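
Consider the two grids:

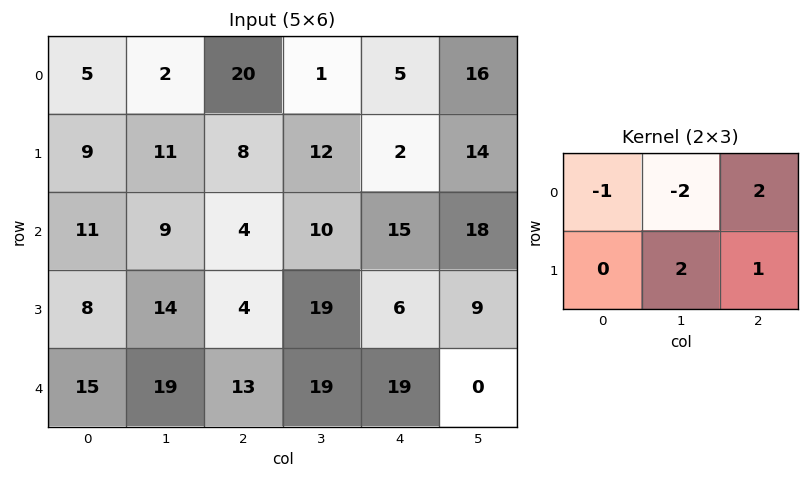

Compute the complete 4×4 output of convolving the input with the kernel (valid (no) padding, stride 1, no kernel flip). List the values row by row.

Output[0,0]: The receptive field on the input at this output position is [5 2 20 / 9 11 8]. Elementwise product with the kernel and sum: 5·-1 + 2·-2 + 20·2 + 11·2 + 8·1.

61 -12 14 39
7 15 7 60
11 30 50 17
23 61 27 25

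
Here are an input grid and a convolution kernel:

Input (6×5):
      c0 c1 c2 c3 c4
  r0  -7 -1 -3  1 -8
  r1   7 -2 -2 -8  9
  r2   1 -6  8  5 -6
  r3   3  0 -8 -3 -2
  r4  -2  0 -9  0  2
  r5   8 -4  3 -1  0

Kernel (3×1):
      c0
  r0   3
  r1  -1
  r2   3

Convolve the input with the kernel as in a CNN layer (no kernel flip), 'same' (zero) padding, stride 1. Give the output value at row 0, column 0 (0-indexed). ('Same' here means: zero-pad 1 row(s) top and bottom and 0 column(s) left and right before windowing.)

The receptive field on the zero-padded input at this output position is [0 / -7 / 7]. Elementwise product with the kernel and sum: 0·3 + -7·-1 + 7·3.

28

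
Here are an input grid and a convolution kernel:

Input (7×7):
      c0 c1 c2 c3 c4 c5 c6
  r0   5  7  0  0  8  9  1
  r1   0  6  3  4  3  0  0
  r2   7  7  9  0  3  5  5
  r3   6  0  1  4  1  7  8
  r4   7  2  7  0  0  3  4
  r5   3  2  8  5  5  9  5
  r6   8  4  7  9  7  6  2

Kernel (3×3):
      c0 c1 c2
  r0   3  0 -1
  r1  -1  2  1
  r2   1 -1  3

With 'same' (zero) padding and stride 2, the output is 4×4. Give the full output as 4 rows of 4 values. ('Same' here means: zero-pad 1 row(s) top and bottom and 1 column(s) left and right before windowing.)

35 8 26 -7
9 36 47 4
19 17 35 30
18 20 17 25

Output[0,0]: The receptive field on the zero-padded input at this output position is [0 0 0 / 0 5 7 / 0 0 6]. Elementwise product with the kernel and sum: 0·3 + 0·-1 + 0·-1 + 5·2 + 7·1 + 0·1 + 0·-1 + 6·3.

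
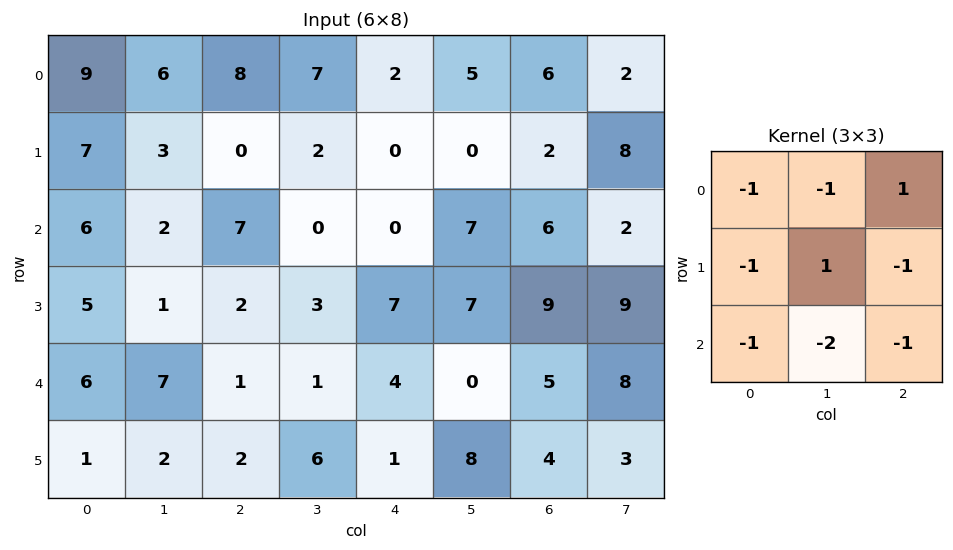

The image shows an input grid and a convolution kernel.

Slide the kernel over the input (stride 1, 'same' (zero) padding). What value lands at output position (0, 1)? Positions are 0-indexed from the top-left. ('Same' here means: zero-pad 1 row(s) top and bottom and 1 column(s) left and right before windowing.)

The receptive field on the zero-padded input at this output position is [0 0 0 / 9 6 8 / 7 3 0]. Elementwise product with the kernel and sum: 0·-1 + 0·-1 + 0·1 + 9·-1 + 6·1 + 8·-1 + 7·-1 + 3·-2 + 0·-1.

-24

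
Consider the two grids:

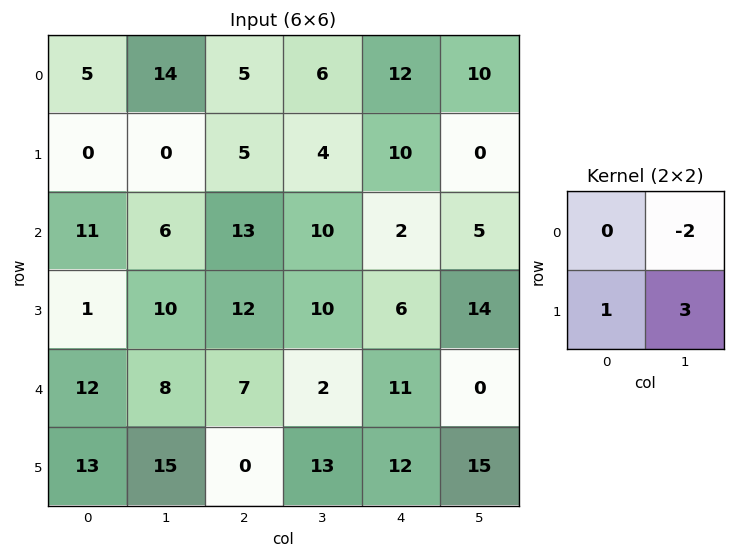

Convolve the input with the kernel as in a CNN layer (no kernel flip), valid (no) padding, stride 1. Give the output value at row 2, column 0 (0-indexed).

The receptive field on the input at this output position is [11 6 / 1 10]. Elementwise product with the kernel and sum: 6·-2 + 1·1 + 10·3.

19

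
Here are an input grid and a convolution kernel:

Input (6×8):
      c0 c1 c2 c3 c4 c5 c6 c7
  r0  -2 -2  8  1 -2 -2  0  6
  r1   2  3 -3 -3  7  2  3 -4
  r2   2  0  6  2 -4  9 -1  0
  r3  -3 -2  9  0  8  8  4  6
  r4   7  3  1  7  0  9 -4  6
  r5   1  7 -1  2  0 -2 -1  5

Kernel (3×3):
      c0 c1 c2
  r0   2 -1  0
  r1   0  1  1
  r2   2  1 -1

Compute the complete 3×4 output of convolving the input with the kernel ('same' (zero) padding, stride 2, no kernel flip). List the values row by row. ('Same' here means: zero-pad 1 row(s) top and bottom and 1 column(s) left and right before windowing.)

-5 15 -5 17
-1 22 -8 14
7 6 7 4

Output[0,0]: The receptive field on the zero-padded input at this output position is [0 0 0 / 0 -2 -2 / 0 2 3]. Elementwise product with the kernel and sum: 0·2 + 0·-1 + -2·1 + -2·1 + 0·2 + 2·1 + 3·-1.
Output[0,1]: The receptive field on the zero-padded input at this output position is [0 0 0 / -2 8 1 / 3 -3 -3]. Elementwise product with the kernel and sum: 0·2 + 0·-1 + 8·1 + 1·1 + 3·2 + -3·1 + -3·-1.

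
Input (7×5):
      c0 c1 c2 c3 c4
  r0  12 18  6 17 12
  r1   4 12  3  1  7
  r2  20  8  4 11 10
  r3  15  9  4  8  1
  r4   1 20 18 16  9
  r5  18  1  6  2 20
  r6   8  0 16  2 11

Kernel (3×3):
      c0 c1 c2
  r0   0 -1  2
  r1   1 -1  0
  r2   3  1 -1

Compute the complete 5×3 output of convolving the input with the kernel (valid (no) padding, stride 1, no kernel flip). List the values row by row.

50 54 22
56 26 25
11 85 66
29 21 -4
41 23 45

Output[0,0]: The receptive field on the input at this output position is [12 18 6 / 4 12 3 / 20 8 4]. Elementwise product with the kernel and sum: 18·-1 + 6·2 + 4·1 + 12·-1 + 20·3 + 8·1 + 4·-1.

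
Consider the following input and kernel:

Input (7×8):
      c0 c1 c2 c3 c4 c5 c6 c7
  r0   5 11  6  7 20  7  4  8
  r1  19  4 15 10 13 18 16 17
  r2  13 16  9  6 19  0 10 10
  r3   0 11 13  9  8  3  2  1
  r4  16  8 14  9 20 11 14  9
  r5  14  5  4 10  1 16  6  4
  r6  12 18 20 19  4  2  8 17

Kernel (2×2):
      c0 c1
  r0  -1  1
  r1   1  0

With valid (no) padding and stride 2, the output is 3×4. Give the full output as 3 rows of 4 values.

Output[0,0]: The receptive field on the input at this output position is [5 11 / 19 4]. Elementwise product with the kernel and sum: 5·-1 + 11·1 + 19·1.
Output[0,1]: The receptive field on the input at this output position is [6 7 / 15 10]. Elementwise product with the kernel and sum: 6·-1 + 7·1 + 15·1.

25 16 0 20
3 10 -11 2
6 -1 -8 1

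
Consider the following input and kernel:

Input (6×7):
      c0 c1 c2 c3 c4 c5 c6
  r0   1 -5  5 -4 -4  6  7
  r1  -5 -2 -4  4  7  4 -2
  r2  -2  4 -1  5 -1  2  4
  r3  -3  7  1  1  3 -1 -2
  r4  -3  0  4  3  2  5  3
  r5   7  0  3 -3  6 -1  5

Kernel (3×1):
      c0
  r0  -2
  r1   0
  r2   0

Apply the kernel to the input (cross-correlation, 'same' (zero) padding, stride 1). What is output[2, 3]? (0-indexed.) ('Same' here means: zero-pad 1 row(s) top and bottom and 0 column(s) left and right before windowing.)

-8

The receptive field on the zero-padded input at this output position is [4 / 5 / 1]. Elementwise product with the kernel and sum: 4·-2.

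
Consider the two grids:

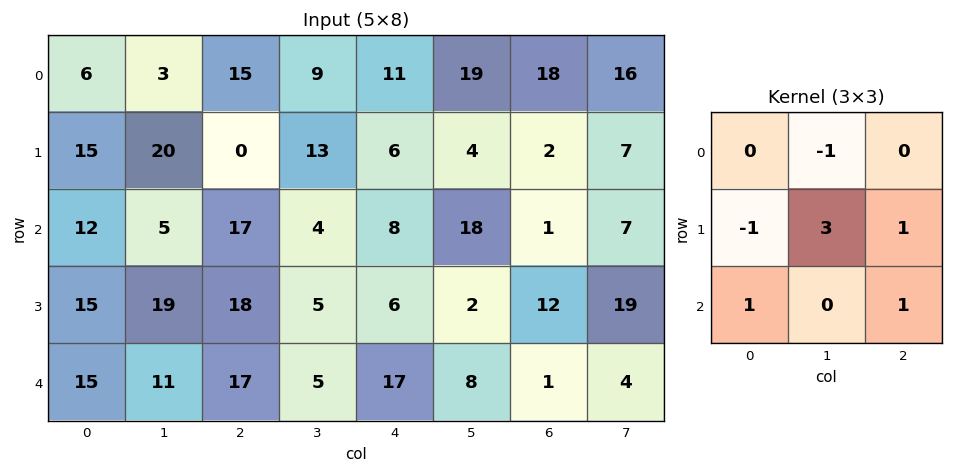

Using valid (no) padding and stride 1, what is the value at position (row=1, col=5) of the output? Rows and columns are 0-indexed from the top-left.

11

The receptive field on the input at this output position is [4 2 7 / 18 1 7 / 2 12 19]. Elementwise product with the kernel and sum: 2·-1 + 18·-1 + 1·3 + 7·1 + 2·1 + 19·1.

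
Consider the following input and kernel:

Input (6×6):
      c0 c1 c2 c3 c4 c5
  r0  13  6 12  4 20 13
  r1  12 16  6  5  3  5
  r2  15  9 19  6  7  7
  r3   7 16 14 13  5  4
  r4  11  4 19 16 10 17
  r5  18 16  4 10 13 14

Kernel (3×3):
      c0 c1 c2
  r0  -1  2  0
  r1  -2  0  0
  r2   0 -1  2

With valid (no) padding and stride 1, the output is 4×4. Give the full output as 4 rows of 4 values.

Output[0,0]: The receptive field on the input at this output position is [13 6 12 / 12 16 6 / 15 9 19]. Elementwise product with the kernel and sum: 13·-1 + 6·2 + 12·-2 + 9·-1 + 19·2.
Output[0,1]: The receptive field on the input at this output position is [6 12 4 / 16 6 5 / 9 19 6]. Elementwise product with the kernel and sum: 6·-1 + 12·2 + 16·-2 + 19·-1 + 6·2.

4 -21 -8 33
2 -10 -37 -8
23 10 -31 6
-5 20 -10 -20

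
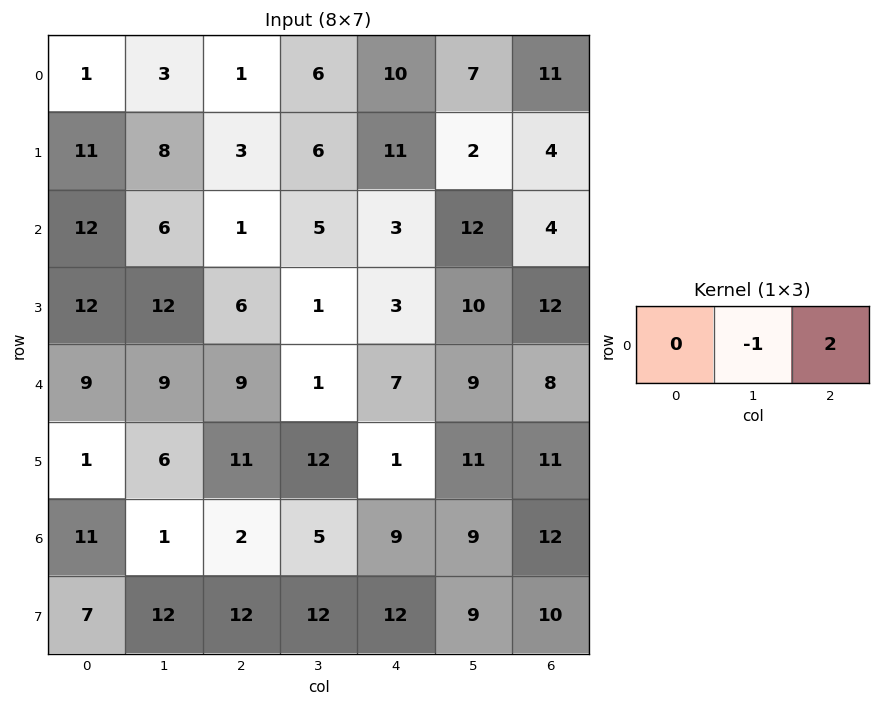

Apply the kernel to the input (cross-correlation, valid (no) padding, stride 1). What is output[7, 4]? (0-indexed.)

The receptive field on the input at this output position is [12 9 10]. Elementwise product with the kernel and sum: 9·-1 + 10·2.

11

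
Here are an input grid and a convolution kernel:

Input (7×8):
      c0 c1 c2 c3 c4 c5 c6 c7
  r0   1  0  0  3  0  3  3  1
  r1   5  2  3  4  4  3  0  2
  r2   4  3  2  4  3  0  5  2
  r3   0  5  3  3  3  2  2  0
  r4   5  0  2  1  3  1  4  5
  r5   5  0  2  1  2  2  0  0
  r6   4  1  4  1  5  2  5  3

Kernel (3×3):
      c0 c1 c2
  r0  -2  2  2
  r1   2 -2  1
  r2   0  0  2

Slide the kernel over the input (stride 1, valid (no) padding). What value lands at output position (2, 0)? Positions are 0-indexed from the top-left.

-1

The receptive field on the input at this output position is [4 3 2 / 0 5 3 / 5 0 2]. Elementwise product with the kernel and sum: 4·-2 + 3·2 + 2·2 + 0·2 + 5·-2 + 3·1 + 2·2.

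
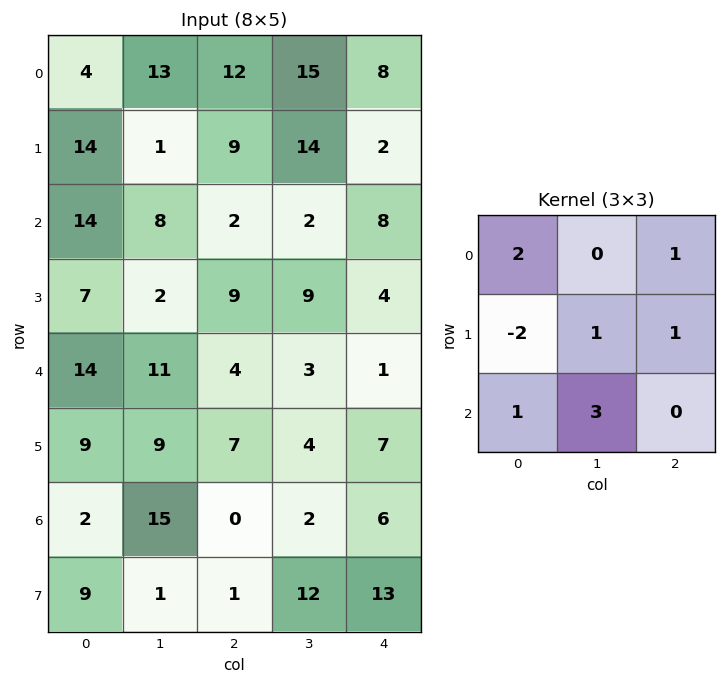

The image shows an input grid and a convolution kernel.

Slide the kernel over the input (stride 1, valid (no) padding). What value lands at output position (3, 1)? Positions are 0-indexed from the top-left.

28

The receptive field on the input at this output position is [2 9 9 / 11 4 3 / 9 7 4]. Elementwise product with the kernel and sum: 2·2 + 9·1 + 11·-2 + 4·1 + 3·1 + 9·1 + 7·3.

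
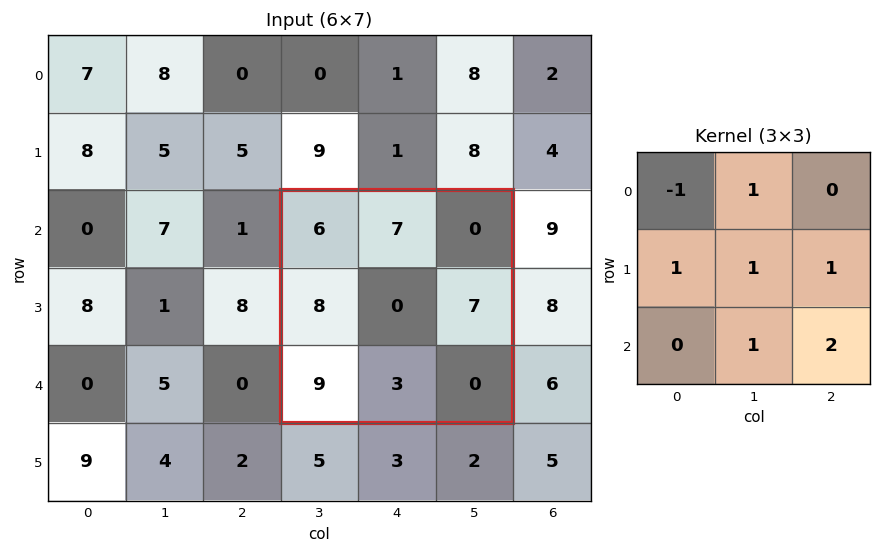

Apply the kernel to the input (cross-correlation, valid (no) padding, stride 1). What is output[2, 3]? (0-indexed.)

19

The receptive field on the input at this output position is [6 7 0 / 8 0 7 / 9 3 0]. Elementwise product with the kernel and sum: 6·-1 + 7·1 + 8·1 + 0·1 + 7·1 + 3·1 + 0·2.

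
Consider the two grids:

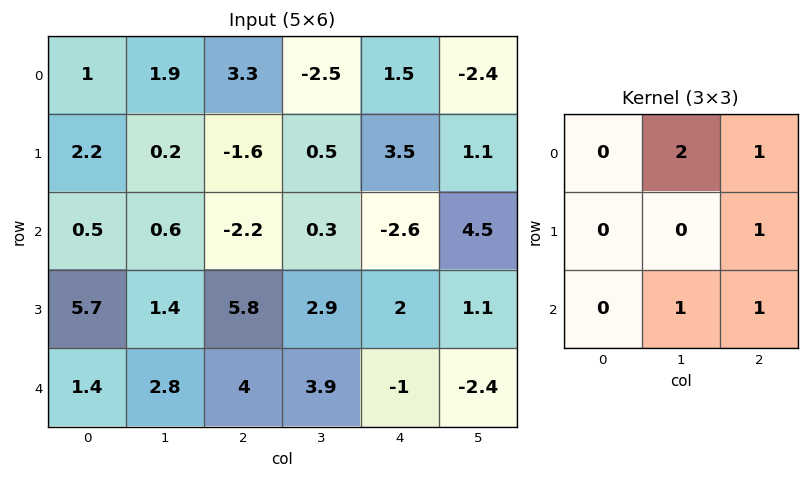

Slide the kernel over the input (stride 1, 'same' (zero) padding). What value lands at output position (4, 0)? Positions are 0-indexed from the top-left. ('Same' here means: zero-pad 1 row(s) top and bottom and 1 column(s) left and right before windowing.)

15.6

The receptive field on the zero-padded input at this output position is [0 5.7 1.4 / 0 1.4 2.8 / 0 0 0]. Elementwise product with the kernel and sum: 5.7·2 + 1.4·1 + 2.8·1 + 0·1 + 0·1.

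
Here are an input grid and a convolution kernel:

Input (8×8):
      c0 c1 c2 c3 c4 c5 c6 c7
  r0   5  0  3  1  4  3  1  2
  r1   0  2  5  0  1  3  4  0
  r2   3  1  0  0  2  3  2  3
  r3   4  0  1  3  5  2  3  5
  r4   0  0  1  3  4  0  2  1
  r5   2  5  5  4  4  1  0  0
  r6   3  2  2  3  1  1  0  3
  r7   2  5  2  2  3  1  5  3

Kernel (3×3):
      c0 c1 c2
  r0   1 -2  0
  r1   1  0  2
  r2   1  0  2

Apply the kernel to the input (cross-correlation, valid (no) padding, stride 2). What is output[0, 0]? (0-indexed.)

The receptive field on the input at this output position is [5 0 3 / 0 2 5 / 3 1 0]. Elementwise product with the kernel and sum: 5·1 + 0·-2 + 0·1 + 5·2 + 3·1 + 0·2.

18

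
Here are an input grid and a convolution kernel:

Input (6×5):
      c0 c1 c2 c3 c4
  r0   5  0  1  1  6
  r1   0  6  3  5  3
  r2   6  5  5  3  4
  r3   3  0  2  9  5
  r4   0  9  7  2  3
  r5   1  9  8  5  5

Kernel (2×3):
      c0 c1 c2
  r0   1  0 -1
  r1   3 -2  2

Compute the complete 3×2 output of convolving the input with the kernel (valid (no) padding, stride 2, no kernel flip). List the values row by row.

-2 0
14 -1
-6 28

Output[0,0]: The receptive field on the input at this output position is [5 0 1 / 0 6 3]. Elementwise product with the kernel and sum: 5·1 + 1·-1 + 0·3 + 6·-2 + 3·2.
Output[0,1]: The receptive field on the input at this output position is [1 1 6 / 3 5 3]. Elementwise product with the kernel and sum: 1·1 + 6·-1 + 3·3 + 5·-2 + 3·2.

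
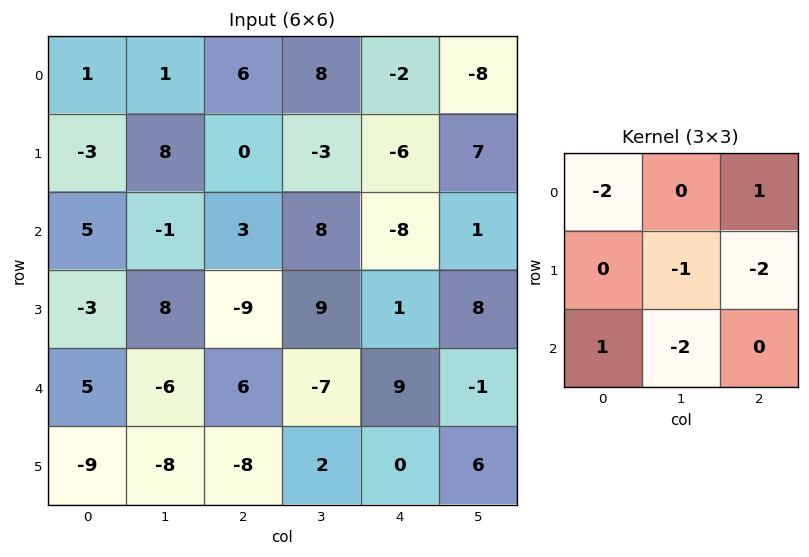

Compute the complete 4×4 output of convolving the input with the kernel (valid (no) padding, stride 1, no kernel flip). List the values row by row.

3 5 -12 -8
-18 -12 -25 26
20 -17 -5 -57
-2 9 -4 -15

Output[0,0]: The receptive field on the input at this output position is [1 1 6 / -3 8 0 / 5 -1 3]. Elementwise product with the kernel and sum: 1·-2 + 6·1 + 8·-1 + 0·-2 + 5·1 + -1·-2.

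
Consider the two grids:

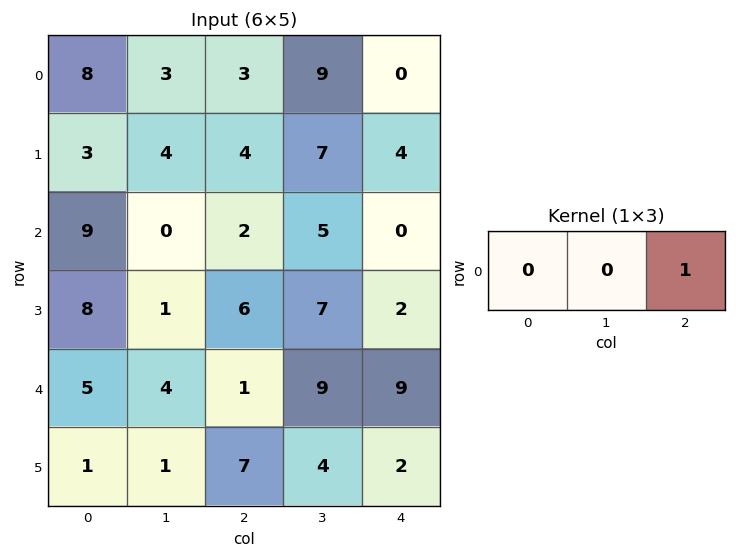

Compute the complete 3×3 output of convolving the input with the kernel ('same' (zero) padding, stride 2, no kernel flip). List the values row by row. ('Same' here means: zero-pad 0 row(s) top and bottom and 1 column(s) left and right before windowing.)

3 9 0
0 5 0
4 9 0

Output[0,0]: The receptive field on the zero-padded input at this output position is [0 8 3]. Elementwise product with the kernel and sum: 3·1.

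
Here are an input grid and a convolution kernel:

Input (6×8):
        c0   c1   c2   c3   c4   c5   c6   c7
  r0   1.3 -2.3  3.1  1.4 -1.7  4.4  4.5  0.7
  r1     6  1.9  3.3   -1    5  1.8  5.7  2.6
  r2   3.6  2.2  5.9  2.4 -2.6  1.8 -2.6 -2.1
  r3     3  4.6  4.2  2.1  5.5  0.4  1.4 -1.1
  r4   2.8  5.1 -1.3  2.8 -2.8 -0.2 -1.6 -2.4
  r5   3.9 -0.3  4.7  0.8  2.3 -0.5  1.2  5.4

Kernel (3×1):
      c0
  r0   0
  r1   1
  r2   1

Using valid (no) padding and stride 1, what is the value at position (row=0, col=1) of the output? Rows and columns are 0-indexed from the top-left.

The receptive field on the input at this output position is [-2.3 / 1.9 / 2.2]. Elementwise product with the kernel and sum: 1.9·1 + 2.2·1.

4.1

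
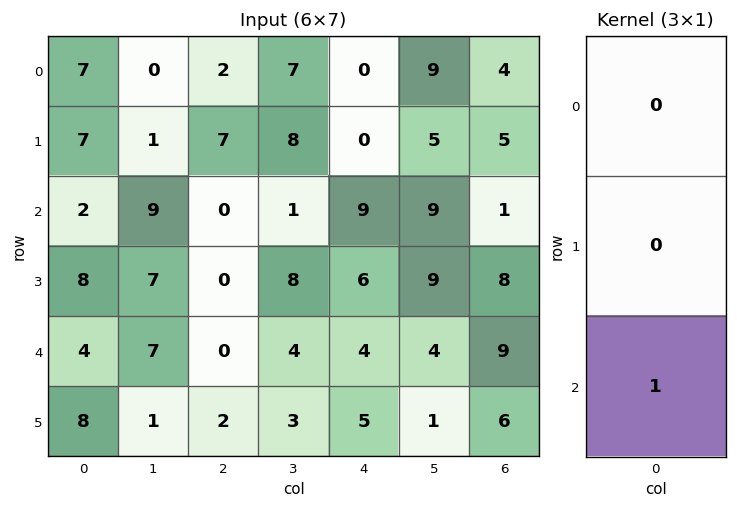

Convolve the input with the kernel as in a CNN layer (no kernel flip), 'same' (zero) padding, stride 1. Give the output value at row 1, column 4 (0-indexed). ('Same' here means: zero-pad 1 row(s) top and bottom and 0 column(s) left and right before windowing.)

9

The receptive field on the zero-padded input at this output position is [0 / 0 / 9]. Elementwise product with the kernel and sum: 9·1.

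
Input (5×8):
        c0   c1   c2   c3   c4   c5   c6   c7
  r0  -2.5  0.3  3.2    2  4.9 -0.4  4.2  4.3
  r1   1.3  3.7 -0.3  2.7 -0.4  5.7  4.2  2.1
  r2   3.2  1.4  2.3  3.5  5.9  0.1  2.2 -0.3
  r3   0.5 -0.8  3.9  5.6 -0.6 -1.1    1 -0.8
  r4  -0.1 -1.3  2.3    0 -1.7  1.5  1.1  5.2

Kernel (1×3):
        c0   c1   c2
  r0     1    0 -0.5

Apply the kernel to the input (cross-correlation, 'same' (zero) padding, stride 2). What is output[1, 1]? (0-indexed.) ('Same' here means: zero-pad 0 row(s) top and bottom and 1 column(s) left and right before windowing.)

-0.35

The receptive field on the zero-padded input at this output position is [1.4 2.3 3.5]. Elementwise product with the kernel and sum: 1.4·1 + 3.5·-0.5.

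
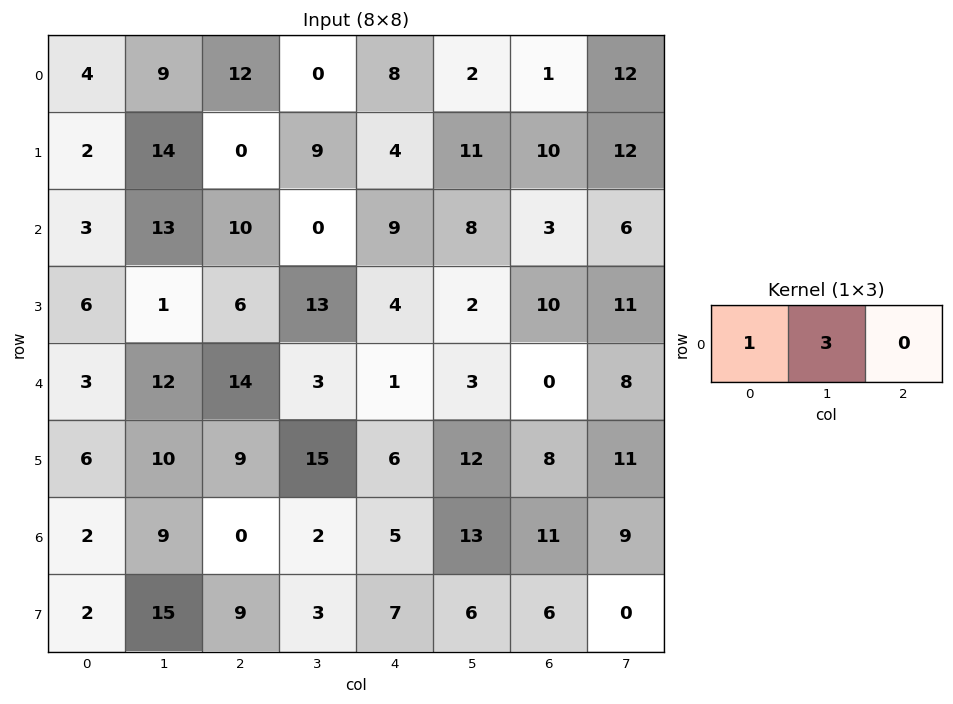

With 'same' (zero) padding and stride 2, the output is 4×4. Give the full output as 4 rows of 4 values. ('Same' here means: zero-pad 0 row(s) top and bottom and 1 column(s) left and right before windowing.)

Output[0,0]: The receptive field on the zero-padded input at this output position is [0 4 9]. Elementwise product with the kernel and sum: 0·1 + 4·3.
Output[0,1]: The receptive field on the zero-padded input at this output position is [9 12 0]. Elementwise product with the kernel and sum: 9·1 + 12·3.

12 45 24 5
9 43 27 17
9 54 6 3
6 9 17 46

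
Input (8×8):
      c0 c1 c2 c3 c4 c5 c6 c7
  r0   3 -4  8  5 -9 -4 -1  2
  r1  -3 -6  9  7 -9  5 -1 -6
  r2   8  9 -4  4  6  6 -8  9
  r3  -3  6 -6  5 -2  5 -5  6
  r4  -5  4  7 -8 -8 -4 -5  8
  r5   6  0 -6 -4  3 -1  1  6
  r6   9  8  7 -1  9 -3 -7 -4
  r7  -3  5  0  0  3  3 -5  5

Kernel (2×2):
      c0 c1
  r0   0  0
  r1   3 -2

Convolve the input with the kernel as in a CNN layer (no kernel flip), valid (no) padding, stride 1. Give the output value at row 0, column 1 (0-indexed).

-36

The receptive field on the input at this output position is [-4 8 / -6 9]. Elementwise product with the kernel and sum: -6·3 + 9·-2.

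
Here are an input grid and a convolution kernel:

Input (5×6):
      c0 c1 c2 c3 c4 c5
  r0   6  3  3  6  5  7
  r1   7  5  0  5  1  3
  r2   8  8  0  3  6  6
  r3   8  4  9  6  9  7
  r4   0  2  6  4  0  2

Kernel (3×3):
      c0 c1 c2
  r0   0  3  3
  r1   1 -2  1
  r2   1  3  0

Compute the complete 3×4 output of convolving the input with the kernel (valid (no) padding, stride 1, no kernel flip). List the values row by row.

Output[0,0]: The receptive field on the input at this output position is [6 3 3 / 7 5 0 / 8 8 0]. Elementwise product with the kernel and sum: 3·3 + 3·3 + 7·1 + 5·-2 + 0·1 + 8·1 + 8·3.
Output[0,1]: The receptive field on the input at this output position is [3 3 6 / 5 0 5 / 8 0 3]. Elementwise product with the kernel and sum: 3·3 + 6·3 + 5·1 + 0·-2 + 5·1 + 8·1 + 0·3.

47 45 33 63
27 57 45 42
39 21 51 35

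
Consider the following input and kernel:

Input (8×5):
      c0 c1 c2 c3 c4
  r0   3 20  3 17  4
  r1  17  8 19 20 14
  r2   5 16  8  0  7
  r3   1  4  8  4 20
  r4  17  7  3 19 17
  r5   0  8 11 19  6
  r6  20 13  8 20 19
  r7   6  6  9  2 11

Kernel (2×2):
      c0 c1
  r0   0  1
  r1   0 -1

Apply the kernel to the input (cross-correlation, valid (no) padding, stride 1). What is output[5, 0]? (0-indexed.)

The receptive field on the input at this output position is [0 8 / 20 13]. Elementwise product with the kernel and sum: 8·1 + 13·-1.

-5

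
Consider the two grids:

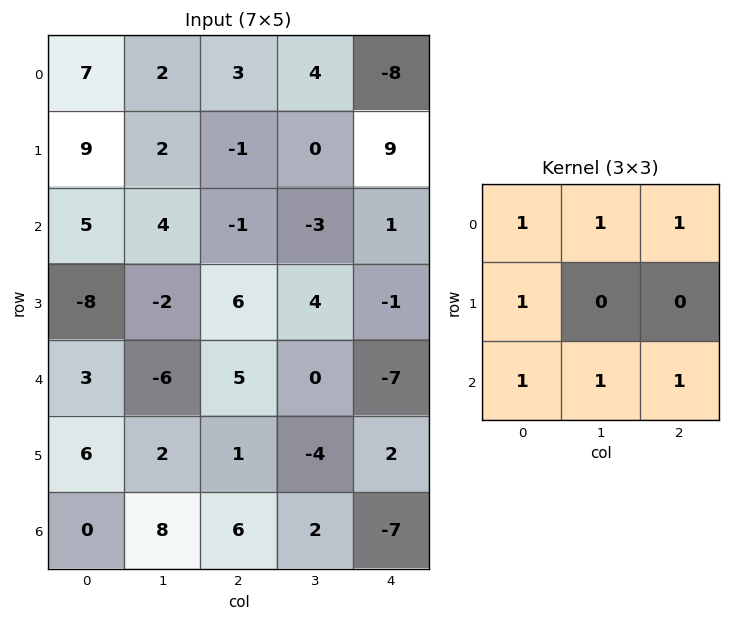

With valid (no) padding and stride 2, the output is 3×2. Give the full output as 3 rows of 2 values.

29 -5
2 1
22 0

Output[0,0]: The receptive field on the input at this output position is [7 2 3 / 9 2 -1 / 5 4 -1]. Elementwise product with the kernel and sum: 7·1 + 2·1 + 3·1 + 9·1 + 5·1 + 4·1 + -1·1.
Output[0,1]: The receptive field on the input at this output position is [3 4 -8 / -1 0 9 / -1 -3 1]. Elementwise product with the kernel and sum: 3·1 + 4·1 + -8·1 + -1·1 + -1·1 + -3·1 + 1·1.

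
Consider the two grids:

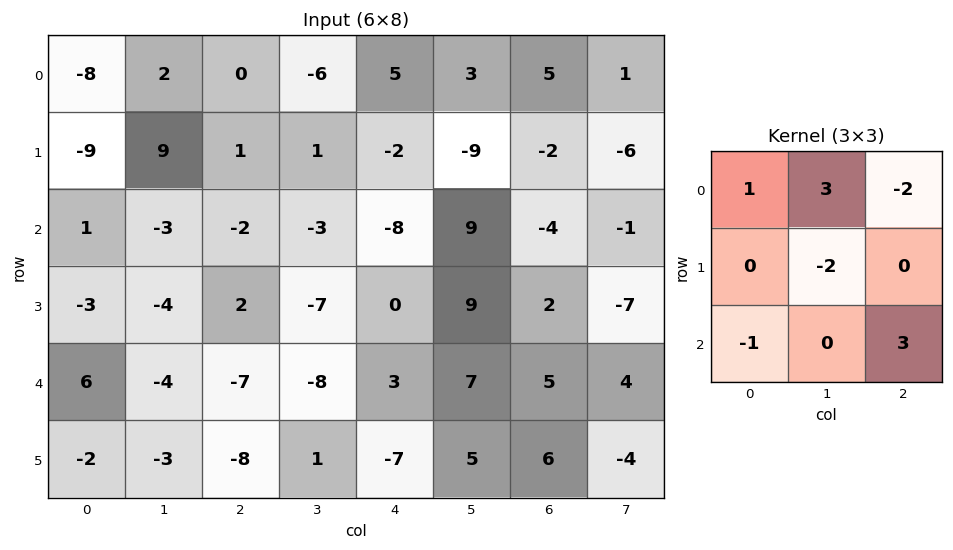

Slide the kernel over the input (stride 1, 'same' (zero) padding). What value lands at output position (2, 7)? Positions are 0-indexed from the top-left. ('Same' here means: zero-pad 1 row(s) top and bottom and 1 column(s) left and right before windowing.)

The receptive field on the zero-padded input at this output position is [-2 -6 0 / -4 -1 0 / 2 -7 0]. Elementwise product with the kernel and sum: -2·1 + -6·3 + 0·-2 + -1·-2 + 2·-1 + 0·3.

-20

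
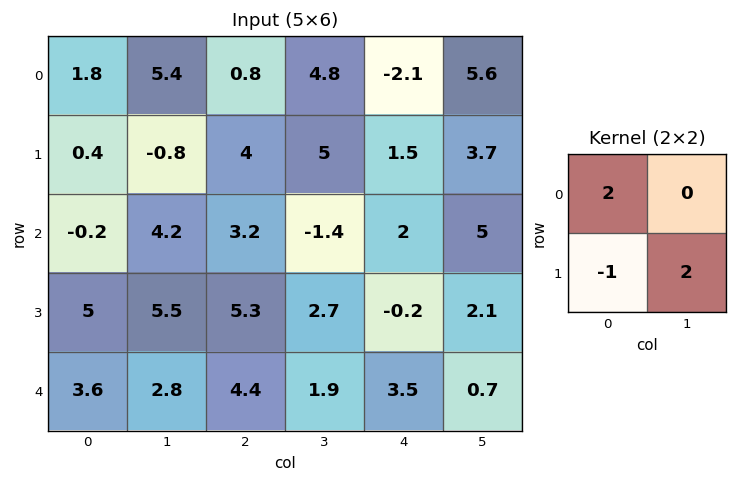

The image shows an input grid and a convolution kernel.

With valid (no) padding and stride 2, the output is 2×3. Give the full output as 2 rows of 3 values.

1.6 7.6 1.7
5.6 6.5 8.4

Output[0,0]: The receptive field on the input at this output position is [1.8 5.4 / 0.4 -0.8]. Elementwise product with the kernel and sum: 1.8·2 + 0.4·-1 + -0.8·2.
Output[0,1]: The receptive field on the input at this output position is [0.8 4.8 / 4 5]. Elementwise product with the kernel and sum: 0.8·2 + 4·-1 + 5·2.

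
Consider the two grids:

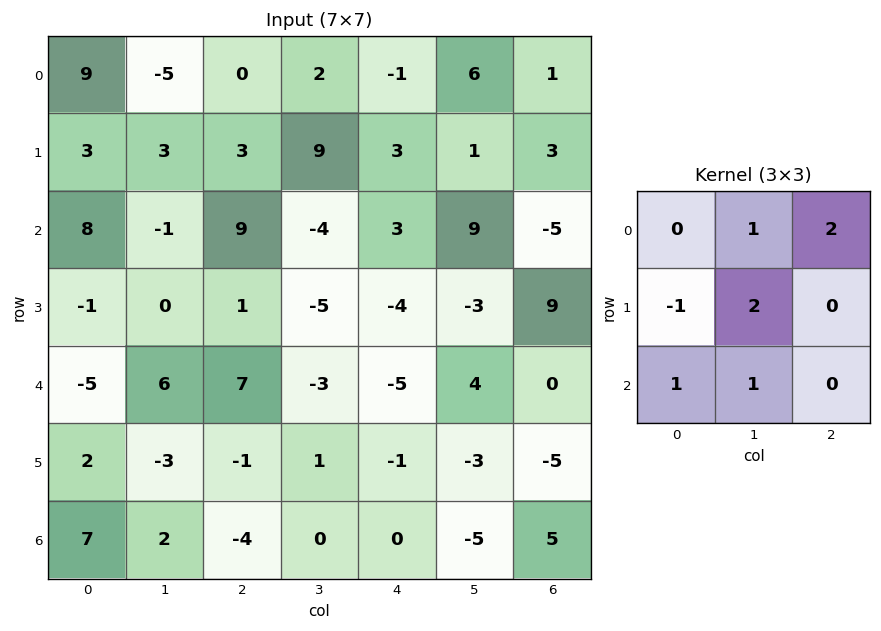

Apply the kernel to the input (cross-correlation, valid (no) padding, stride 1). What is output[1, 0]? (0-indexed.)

The receptive field on the input at this output position is [3 3 3 / 8 -1 9 / -1 0 1]. Elementwise product with the kernel and sum: 3·1 + 3·2 + 8·-1 + -1·2 + -1·1 + 0·1.

-2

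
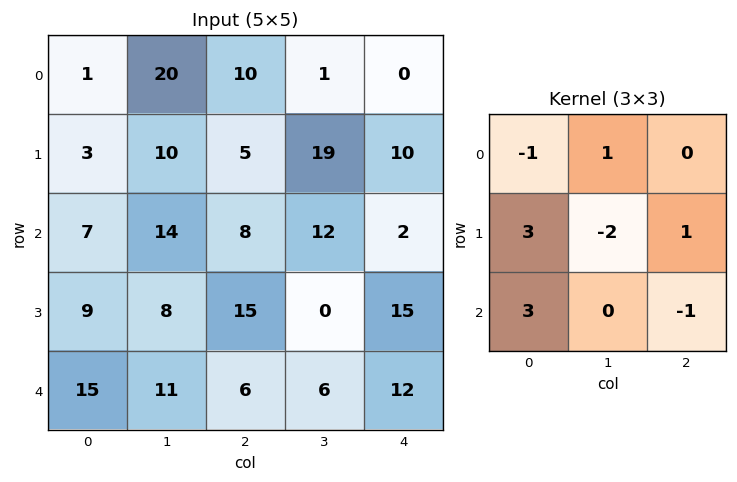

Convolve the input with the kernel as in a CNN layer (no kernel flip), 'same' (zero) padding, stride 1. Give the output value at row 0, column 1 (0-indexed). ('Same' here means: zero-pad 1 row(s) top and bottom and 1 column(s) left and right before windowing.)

-23

The receptive field on the zero-padded input at this output position is [0 0 0 / 1 20 10 / 3 10 5]. Elementwise product with the kernel and sum: 0·-1 + 0·1 + 1·3 + 20·-2 + 10·1 + 3·3 + 5·-1.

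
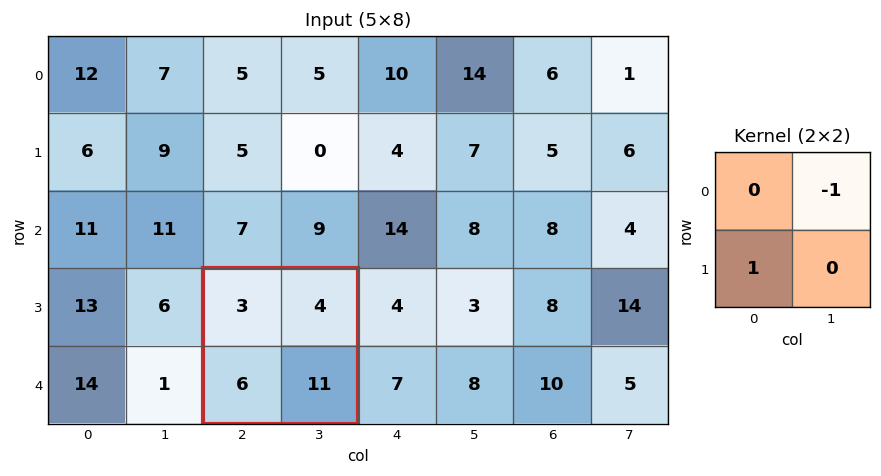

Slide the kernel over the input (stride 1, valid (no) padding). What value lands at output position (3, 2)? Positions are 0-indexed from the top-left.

2

The receptive field on the input at this output position is [3 4 / 6 11]. Elementwise product with the kernel and sum: 4·-1 + 6·1.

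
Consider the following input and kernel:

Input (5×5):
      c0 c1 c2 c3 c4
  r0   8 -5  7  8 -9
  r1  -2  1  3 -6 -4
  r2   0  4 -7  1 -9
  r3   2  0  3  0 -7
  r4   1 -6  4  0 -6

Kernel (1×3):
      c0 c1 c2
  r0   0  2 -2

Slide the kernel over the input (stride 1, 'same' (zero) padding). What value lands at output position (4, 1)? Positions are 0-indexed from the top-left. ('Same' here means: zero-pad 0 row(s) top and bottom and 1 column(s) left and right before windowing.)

-20

The receptive field on the zero-padded input at this output position is [1 -6 4]. Elementwise product with the kernel and sum: -6·2 + 4·-2.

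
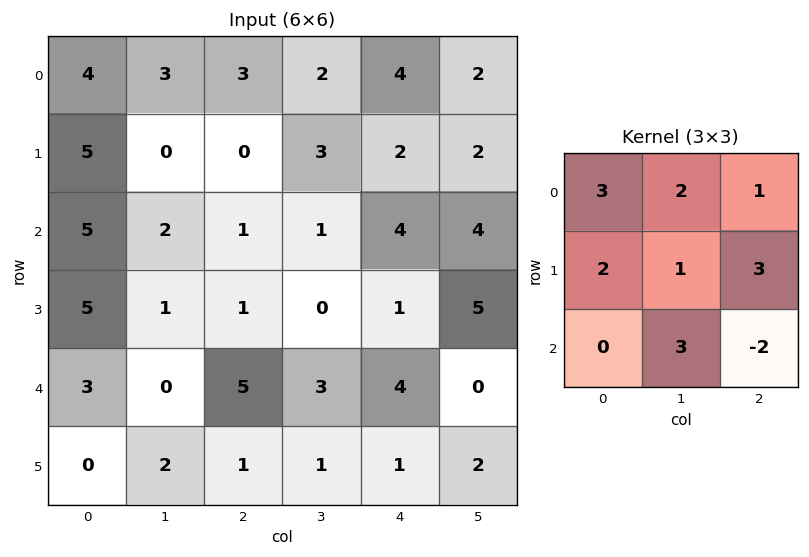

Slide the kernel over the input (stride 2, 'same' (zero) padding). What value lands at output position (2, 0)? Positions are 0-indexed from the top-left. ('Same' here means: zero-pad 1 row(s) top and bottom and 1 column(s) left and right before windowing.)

10

The receptive field on the zero-padded input at this output position is [0 5 1 / 0 3 0 / 0 0 2]. Elementwise product with the kernel and sum: 0·3 + 5·2 + 1·1 + 0·2 + 3·1 + 0·3 + 0·3 + 2·-2.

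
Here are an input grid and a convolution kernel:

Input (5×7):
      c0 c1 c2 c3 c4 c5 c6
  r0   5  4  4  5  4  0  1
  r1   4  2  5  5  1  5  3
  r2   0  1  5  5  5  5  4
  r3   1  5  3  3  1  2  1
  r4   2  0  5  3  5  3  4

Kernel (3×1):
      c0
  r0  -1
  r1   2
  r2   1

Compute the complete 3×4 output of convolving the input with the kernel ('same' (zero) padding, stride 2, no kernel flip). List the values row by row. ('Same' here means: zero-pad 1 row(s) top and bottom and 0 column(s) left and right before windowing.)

Output[0,0]: The receptive field on the zero-padded input at this output position is [0 / 5 / 4]. Elementwise product with the kernel and sum: 0·-1 + 5·2 + 4·1.
Output[0,1]: The receptive field on the zero-padded input at this output position is [0 / 4 / 5]. Elementwise product with the kernel and sum: 0·-1 + 4·2 + 5·1.

14 13 9 5
-3 8 10 6
3 7 9 7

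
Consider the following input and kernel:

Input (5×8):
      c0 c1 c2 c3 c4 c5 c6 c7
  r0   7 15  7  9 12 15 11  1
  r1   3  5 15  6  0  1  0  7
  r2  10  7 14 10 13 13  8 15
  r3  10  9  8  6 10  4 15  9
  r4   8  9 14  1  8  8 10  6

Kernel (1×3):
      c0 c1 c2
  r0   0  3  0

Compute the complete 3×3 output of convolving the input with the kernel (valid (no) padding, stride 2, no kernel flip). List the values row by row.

Output[0,0]: The receptive field on the input at this output position is [7 15 7]. Elementwise product with the kernel and sum: 15·3.

45 27 45
21 30 39
27 3 24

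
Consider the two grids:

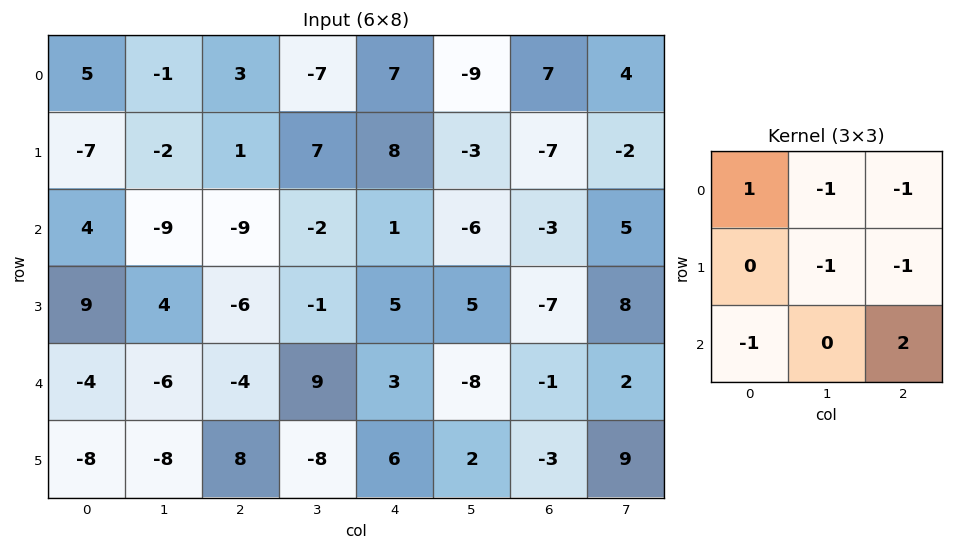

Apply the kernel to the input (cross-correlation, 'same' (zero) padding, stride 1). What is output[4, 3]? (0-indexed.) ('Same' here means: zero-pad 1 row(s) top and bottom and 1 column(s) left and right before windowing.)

-18

The receptive field on the zero-padded input at this output position is [-6 -1 5 / -4 9 3 / 8 -8 6]. Elementwise product with the kernel and sum: -6·1 + -1·-1 + 5·-1 + 9·-1 + 3·-1 + 8·-1 + 6·2.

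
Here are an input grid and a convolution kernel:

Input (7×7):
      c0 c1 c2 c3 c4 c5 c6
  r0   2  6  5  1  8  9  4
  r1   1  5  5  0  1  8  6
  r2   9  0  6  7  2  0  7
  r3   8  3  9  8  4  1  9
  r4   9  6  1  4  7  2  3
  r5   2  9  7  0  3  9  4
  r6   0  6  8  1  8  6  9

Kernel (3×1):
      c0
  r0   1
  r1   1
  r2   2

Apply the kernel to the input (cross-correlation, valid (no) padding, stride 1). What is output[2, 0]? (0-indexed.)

35

The receptive field on the input at this output position is [9 / 8 / 9]. Elementwise product with the kernel and sum: 9·1 + 8·1 + 9·2.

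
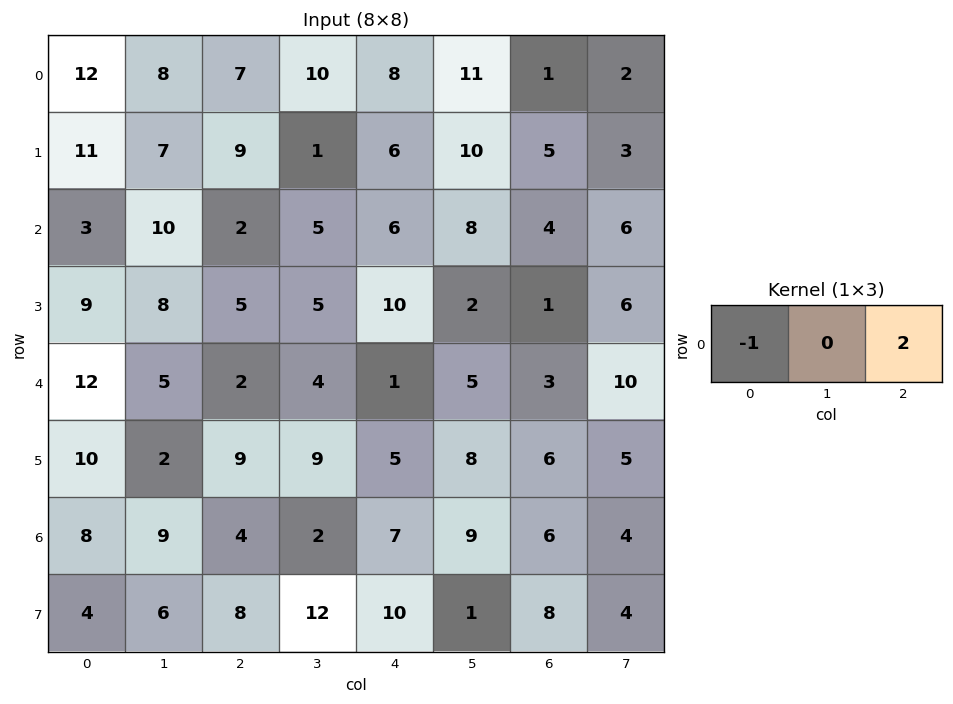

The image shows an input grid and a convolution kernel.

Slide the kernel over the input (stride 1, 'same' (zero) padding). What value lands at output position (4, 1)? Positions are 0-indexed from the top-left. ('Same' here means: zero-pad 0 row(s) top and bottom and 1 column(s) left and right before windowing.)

-8

The receptive field on the zero-padded input at this output position is [12 5 2]. Elementwise product with the kernel and sum: 12·-1 + 2·2.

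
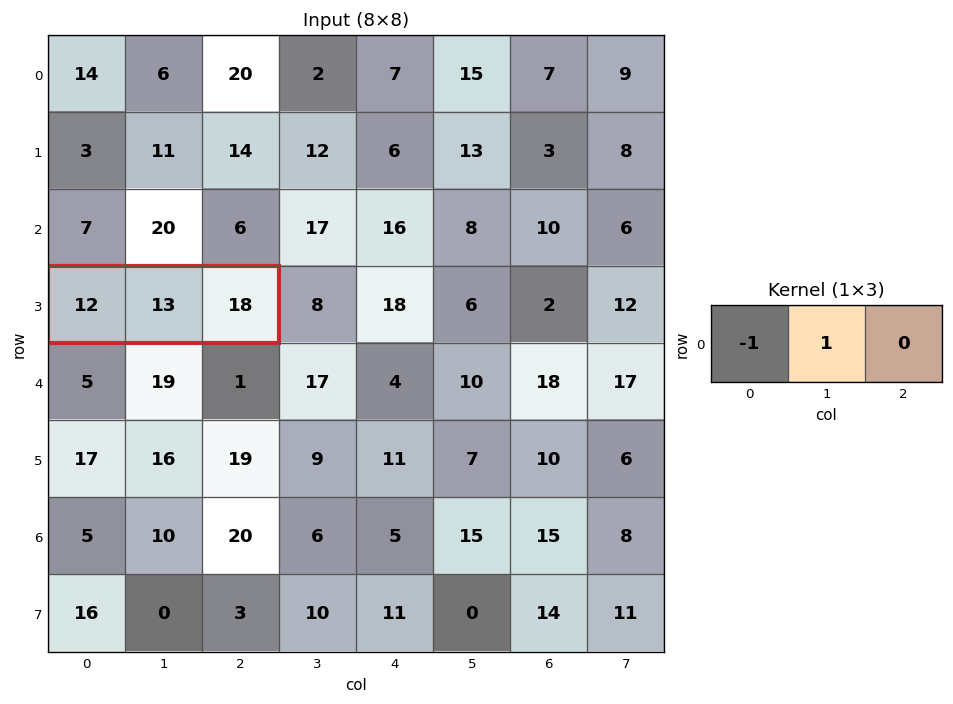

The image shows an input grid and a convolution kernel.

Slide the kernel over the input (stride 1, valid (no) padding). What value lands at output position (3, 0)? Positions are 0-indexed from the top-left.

The receptive field on the input at this output position is [12 13 18]. Elementwise product with the kernel and sum: 12·-1 + 13·1.

1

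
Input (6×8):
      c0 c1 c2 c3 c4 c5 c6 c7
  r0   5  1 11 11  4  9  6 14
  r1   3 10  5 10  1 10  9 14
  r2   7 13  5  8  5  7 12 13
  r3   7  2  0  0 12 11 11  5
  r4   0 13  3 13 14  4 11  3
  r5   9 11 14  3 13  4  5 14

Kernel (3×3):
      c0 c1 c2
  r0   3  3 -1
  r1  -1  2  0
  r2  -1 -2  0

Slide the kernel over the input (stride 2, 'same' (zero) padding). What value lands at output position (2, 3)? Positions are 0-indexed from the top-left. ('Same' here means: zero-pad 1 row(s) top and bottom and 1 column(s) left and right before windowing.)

The receptive field on the zero-padded input at this output position is [11 11 5 / 4 11 3 / 4 5 14]. Elementwise product with the kernel and sum: 11·3 + 11·3 + 5·-1 + 4·-1 + 11·2 + 4·-1 + 5·-2.

65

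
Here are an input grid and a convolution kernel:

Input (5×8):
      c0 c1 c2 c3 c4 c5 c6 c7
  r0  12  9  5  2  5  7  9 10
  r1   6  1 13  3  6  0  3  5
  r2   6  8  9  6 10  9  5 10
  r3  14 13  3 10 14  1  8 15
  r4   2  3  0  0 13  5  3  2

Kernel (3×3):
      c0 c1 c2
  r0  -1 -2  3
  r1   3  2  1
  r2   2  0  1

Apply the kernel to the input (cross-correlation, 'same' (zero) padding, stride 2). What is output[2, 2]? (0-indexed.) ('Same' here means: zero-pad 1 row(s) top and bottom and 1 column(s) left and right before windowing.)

-4

The receptive field on the zero-padded input at this output position is [10 14 1 / 0 13 5 / 0 0 0]. Elementwise product with the kernel and sum: 10·-1 + 14·-2 + 1·3 + 0·3 + 13·2 + 5·1 + 0·2 + 0·1.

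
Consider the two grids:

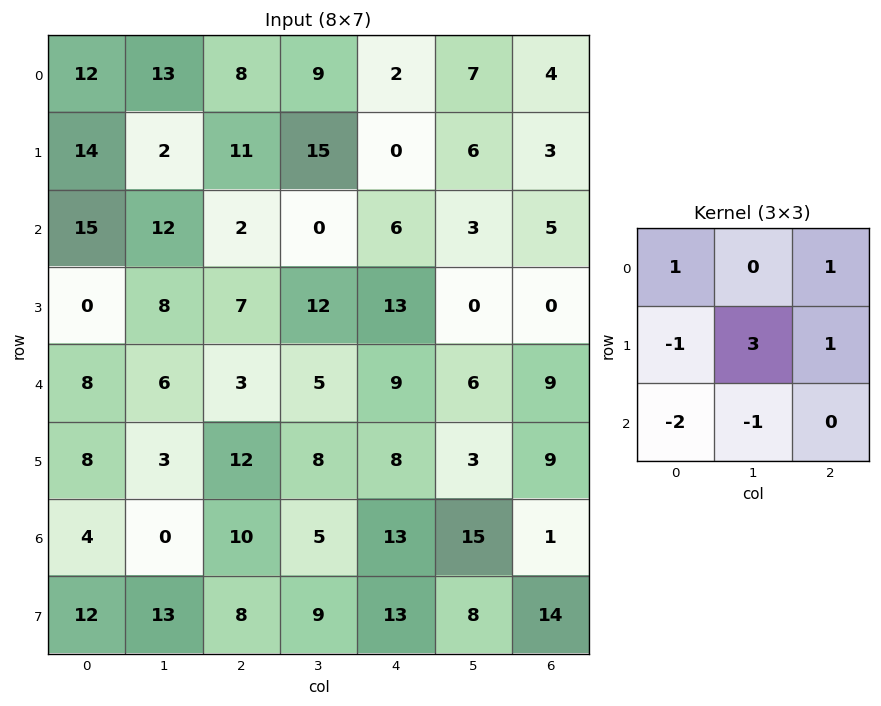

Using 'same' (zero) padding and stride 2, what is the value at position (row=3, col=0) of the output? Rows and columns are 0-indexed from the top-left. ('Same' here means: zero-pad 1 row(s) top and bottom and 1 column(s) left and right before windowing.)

3

The receptive field on the zero-padded input at this output position is [0 8 3 / 0 4 0 / 0 12 13]. Elementwise product with the kernel and sum: 0·1 + 3·1 + 0·-1 + 4·3 + 0·1 + 0·-2 + 12·-1.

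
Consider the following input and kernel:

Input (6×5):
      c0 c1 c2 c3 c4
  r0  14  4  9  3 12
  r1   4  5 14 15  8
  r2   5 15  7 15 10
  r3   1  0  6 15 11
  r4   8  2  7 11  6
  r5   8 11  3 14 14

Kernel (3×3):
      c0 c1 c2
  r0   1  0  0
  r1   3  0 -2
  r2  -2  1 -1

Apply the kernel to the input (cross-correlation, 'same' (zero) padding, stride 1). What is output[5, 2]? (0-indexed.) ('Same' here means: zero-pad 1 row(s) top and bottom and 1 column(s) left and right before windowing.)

The receptive field on the zero-padded input at this output position is [2 7 11 / 11 3 14 / 0 0 0]. Elementwise product with the kernel and sum: 2·1 + 11·3 + 14·-2 + 0·-2 + 0·1 + 0·-1.

7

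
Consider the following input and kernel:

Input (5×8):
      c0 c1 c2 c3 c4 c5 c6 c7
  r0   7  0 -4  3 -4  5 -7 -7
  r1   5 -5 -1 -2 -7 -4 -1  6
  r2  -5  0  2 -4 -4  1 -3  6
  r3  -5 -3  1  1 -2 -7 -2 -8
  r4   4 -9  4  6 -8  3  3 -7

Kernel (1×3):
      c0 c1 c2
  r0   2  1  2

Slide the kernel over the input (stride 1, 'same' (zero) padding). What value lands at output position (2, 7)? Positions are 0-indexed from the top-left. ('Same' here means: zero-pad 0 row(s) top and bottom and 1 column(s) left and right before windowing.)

The receptive field on the zero-padded input at this output position is [-3 6 0]. Elementwise product with the kernel and sum: -3·2 + 6·1 + 0·2.

0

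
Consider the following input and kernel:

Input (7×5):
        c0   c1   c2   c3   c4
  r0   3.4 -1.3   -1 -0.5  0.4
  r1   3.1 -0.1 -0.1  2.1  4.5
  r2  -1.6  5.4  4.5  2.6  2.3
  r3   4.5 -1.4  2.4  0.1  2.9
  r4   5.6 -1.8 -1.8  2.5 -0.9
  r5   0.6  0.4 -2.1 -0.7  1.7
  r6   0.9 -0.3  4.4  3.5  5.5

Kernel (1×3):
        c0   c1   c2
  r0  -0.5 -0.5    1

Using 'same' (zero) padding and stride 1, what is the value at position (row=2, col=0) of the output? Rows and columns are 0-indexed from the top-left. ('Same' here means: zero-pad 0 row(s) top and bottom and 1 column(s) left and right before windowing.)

The receptive field on the zero-padded input at this output position is [0 -1.6 5.4]. Elementwise product with the kernel and sum: 0·-0.5 + -1.6·-0.5 + 5.4·1.

6.2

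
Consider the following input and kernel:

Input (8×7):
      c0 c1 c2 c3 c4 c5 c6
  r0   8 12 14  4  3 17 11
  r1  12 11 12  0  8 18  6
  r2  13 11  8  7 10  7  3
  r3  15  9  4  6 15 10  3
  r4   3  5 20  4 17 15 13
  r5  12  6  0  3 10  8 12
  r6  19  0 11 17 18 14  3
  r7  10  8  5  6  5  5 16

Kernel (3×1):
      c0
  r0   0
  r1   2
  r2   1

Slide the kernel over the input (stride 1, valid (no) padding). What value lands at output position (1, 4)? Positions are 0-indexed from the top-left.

The receptive field on the input at this output position is [8 / 10 / 15]. Elementwise product with the kernel and sum: 10·2 + 15·1.

35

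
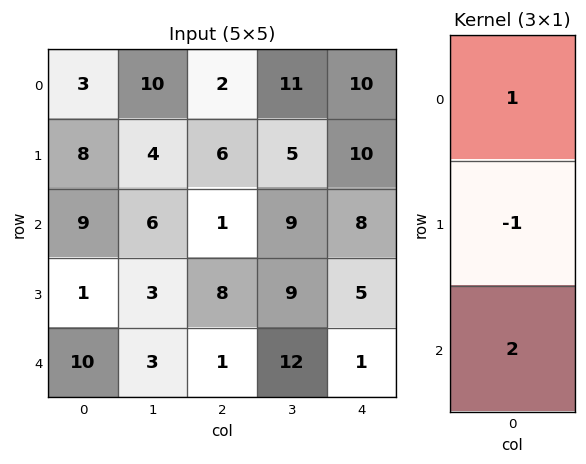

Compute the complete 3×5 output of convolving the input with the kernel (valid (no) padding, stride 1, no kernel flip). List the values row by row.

13 18 -2 24 16
1 4 21 14 12
28 9 -5 24 5

Output[0,0]: The receptive field on the input at this output position is [3 / 8 / 9]. Elementwise product with the kernel and sum: 3·1 + 8·-1 + 9·2.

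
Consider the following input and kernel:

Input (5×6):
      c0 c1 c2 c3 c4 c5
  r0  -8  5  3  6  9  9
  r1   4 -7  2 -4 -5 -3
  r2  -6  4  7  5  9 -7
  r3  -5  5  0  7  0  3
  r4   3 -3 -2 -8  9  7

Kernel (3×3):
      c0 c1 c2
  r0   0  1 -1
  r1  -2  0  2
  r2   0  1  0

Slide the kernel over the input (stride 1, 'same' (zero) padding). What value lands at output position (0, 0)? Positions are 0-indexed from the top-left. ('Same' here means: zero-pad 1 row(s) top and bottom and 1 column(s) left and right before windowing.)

The receptive field on the zero-padded input at this output position is [0 0 0 / 0 -8 5 / 0 4 -7]. Elementwise product with the kernel and sum: 0·1 + 0·-1 + 0·-2 + 5·2 + 4·1.

14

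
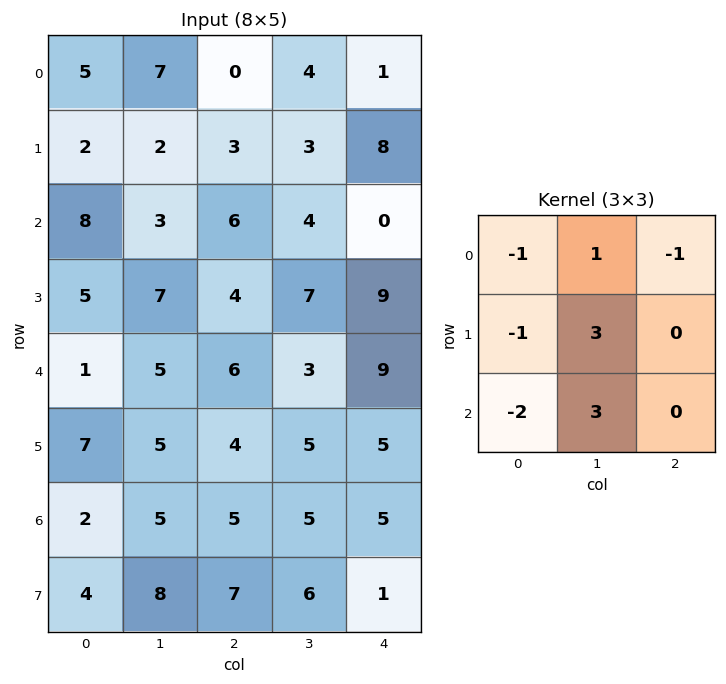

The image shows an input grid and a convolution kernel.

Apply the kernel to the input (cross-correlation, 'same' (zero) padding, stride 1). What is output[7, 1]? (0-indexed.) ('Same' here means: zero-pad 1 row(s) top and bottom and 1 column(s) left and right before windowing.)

18

The receptive field on the zero-padded input at this output position is [2 5 5 / 4 8 7 / 0 0 0]. Elementwise product with the kernel and sum: 2·-1 + 5·1 + 5·-1 + 4·-1 + 8·3 + 0·-2 + 0·3.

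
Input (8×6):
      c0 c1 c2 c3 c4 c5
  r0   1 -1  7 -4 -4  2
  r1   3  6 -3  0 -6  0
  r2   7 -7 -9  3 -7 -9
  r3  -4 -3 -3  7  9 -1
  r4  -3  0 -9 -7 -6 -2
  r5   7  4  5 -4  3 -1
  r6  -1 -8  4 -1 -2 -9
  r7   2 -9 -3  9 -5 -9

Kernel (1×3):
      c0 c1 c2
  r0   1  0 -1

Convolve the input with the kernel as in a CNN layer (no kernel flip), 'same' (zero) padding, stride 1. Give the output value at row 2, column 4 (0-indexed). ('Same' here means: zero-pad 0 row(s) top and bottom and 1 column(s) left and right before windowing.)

12

The receptive field on the zero-padded input at this output position is [3 -7 -9]. Elementwise product with the kernel and sum: 3·1 + -9·-1.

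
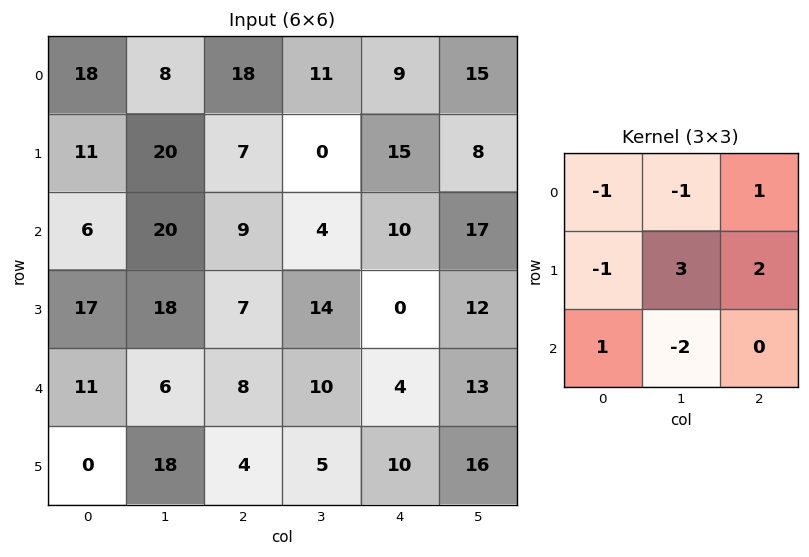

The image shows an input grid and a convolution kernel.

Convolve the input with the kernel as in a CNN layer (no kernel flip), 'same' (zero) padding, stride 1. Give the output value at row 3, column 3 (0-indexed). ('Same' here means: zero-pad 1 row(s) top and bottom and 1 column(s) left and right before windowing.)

The receptive field on the zero-padded input at this output position is [9 4 10 / 7 14 0 / 8 10 4]. Elementwise product with the kernel and sum: 9·-1 + 4·-1 + 10·1 + 7·-1 + 14·3 + 0·2 + 8·1 + 10·-2.

20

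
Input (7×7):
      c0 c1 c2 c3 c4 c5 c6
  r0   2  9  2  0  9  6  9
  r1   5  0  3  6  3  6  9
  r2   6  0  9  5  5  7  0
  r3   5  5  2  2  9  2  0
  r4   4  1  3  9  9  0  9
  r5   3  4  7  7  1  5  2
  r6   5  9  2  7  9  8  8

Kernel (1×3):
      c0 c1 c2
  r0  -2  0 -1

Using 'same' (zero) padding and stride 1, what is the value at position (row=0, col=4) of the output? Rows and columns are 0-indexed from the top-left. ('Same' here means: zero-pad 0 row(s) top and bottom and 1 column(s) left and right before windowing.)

The receptive field on the zero-padded input at this output position is [0 9 6]. Elementwise product with the kernel and sum: 0·-2 + 6·-1.

-6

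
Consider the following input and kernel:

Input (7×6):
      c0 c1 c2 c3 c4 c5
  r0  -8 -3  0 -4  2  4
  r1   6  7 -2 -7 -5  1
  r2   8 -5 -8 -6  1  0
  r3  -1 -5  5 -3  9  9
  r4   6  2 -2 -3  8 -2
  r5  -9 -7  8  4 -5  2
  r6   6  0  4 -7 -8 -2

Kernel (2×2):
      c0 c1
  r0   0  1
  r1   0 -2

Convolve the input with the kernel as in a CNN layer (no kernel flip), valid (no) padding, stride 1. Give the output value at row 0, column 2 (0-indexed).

The receptive field on the input at this output position is [0 -4 / -2 -7]. Elementwise product with the kernel and sum: -4·1 + -7·-2.

10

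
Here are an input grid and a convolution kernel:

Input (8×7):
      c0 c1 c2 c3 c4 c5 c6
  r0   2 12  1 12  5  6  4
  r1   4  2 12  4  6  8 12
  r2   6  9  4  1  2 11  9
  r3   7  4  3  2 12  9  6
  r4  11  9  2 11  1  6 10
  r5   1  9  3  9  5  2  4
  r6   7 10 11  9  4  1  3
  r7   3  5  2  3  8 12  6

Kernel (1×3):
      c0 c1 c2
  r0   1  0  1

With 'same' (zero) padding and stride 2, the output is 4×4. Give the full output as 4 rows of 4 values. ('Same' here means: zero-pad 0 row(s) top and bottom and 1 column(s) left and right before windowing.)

Output[0,0]: The receptive field on the zero-padded input at this output position is [0 2 12]. Elementwise product with the kernel and sum: 0·1 + 12·1.

12 24 18 6
9 10 12 11
9 20 17 6
10 19 10 1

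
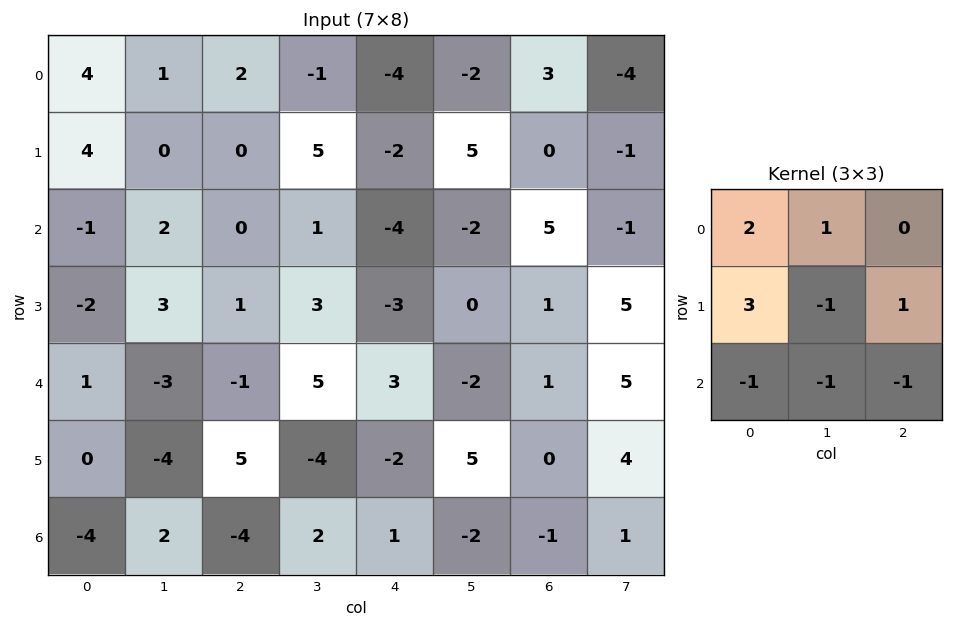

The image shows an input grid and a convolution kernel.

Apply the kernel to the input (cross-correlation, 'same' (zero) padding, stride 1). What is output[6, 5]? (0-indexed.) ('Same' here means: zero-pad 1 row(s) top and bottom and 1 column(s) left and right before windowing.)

The receptive field on the zero-padded input at this output position is [-2 5 0 / 1 -2 -1 / 0 0 0]. Elementwise product with the kernel and sum: -2·2 + 5·1 + 1·3 + -2·-1 + -1·1 + 0·-1 + 0·-1 + 0·-1.

5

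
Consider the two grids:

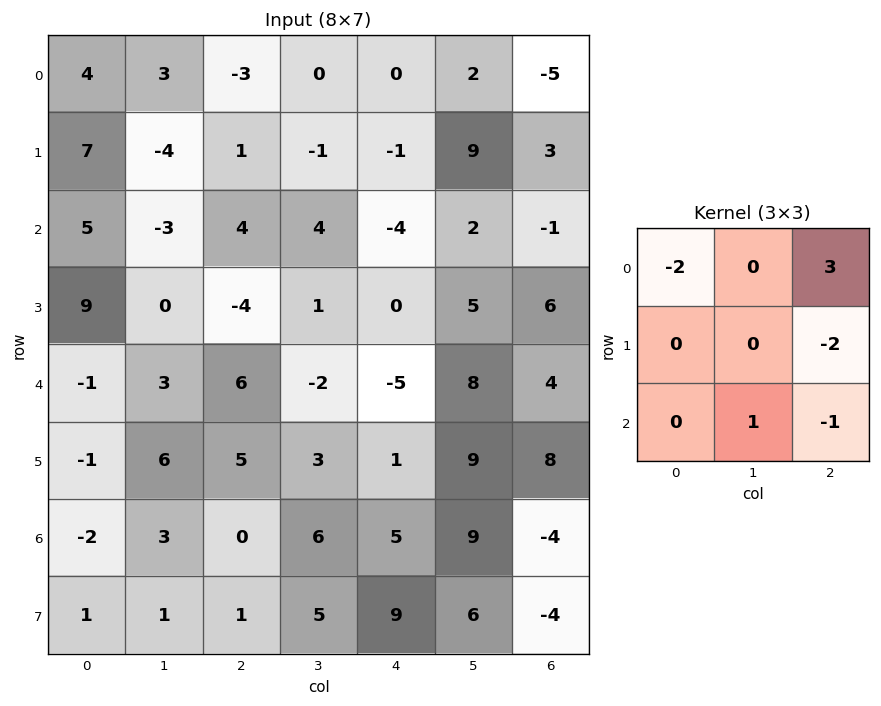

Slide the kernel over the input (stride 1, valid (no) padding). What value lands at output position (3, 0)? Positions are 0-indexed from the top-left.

The receptive field on the input at this output position is [9 0 -4 / -1 3 6 / -1 6 5]. Elementwise product with the kernel and sum: 9·-2 + -4·3 + 6·-2 + 6·1 + 5·-1.

-41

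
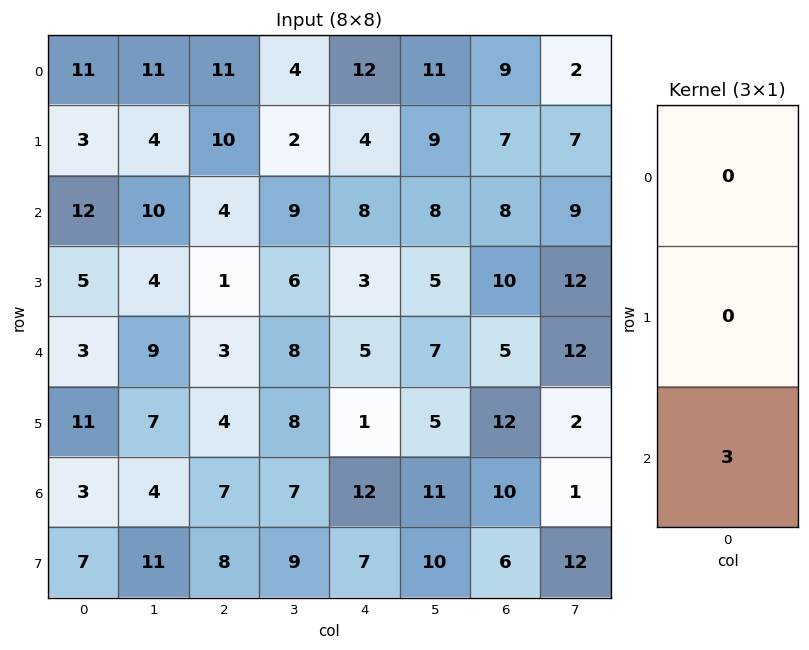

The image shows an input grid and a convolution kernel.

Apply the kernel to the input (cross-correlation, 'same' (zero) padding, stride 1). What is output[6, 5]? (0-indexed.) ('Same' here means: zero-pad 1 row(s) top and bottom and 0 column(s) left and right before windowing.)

30

The receptive field on the zero-padded input at this output position is [5 / 11 / 10]. Elementwise product with the kernel and sum: 10·3.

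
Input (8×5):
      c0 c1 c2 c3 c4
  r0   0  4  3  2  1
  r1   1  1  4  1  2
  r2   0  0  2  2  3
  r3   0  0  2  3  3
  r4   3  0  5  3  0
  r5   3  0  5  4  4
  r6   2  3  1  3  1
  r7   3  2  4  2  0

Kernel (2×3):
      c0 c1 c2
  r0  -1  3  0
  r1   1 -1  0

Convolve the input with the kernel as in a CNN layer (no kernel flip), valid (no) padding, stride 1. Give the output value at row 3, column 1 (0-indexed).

1

The receptive field on the input at this output position is [0 2 3 / 0 5 3]. Elementwise product with the kernel and sum: 0·-1 + 2·3 + 0·1 + 5·-1.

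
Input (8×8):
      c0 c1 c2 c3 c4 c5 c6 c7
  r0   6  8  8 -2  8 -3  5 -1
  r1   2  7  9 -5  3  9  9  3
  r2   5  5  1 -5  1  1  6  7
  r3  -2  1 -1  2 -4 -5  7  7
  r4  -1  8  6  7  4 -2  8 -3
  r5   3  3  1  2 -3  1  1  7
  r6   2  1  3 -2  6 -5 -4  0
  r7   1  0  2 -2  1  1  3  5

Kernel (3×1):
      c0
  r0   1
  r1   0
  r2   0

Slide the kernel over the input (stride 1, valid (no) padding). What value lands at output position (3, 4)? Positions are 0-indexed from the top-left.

-4

The receptive field on the input at this output position is [-4 / 4 / -3]. Elementwise product with the kernel and sum: -4·1.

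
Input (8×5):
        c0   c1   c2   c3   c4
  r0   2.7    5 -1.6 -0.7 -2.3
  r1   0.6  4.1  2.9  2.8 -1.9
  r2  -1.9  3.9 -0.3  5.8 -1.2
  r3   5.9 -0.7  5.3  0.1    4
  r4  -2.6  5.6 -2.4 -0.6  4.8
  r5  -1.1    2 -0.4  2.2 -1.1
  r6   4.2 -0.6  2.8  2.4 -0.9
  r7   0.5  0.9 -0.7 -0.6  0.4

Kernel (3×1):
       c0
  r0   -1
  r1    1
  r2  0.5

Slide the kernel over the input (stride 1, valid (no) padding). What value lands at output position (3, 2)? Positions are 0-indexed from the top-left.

-7.9

The receptive field on the input at this output position is [5.3 / -2.4 / -0.4]. Elementwise product with the kernel and sum: 5.3·-1 + -2.4·1 + -0.4·0.5.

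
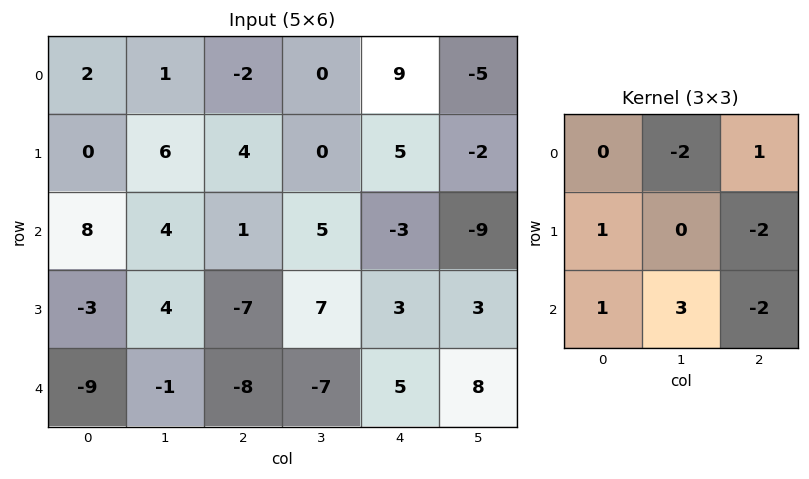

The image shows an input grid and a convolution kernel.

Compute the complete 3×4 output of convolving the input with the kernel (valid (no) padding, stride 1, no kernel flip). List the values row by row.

6 7 25 -5
21 -45 20 21
8 -18 -65 -10

Output[0,0]: The receptive field on the input at this output position is [2 1 -2 / 0 6 4 / 8 4 1]. Elementwise product with the kernel and sum: 1·-2 + -2·1 + 0·1 + 4·-2 + 8·1 + 4·3 + 1·-2.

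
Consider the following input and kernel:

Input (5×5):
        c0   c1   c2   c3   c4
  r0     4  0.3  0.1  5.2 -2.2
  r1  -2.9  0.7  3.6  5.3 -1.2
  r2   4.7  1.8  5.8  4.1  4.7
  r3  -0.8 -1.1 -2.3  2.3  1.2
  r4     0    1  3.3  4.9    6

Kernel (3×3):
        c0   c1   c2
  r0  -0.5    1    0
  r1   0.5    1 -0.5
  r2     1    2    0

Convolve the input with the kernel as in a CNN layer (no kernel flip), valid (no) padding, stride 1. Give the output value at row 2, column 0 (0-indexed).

1.1

The receptive field on the input at this output position is [4.7 1.8 5.8 / -0.8 -1.1 -2.3 / 0 1 3.3]. Elementwise product with the kernel and sum: 4.7·-0.5 + 1.8·1 + -0.8·0.5 + -1.1·1 + -2.3·-0.5 + 0·1 + 1·2.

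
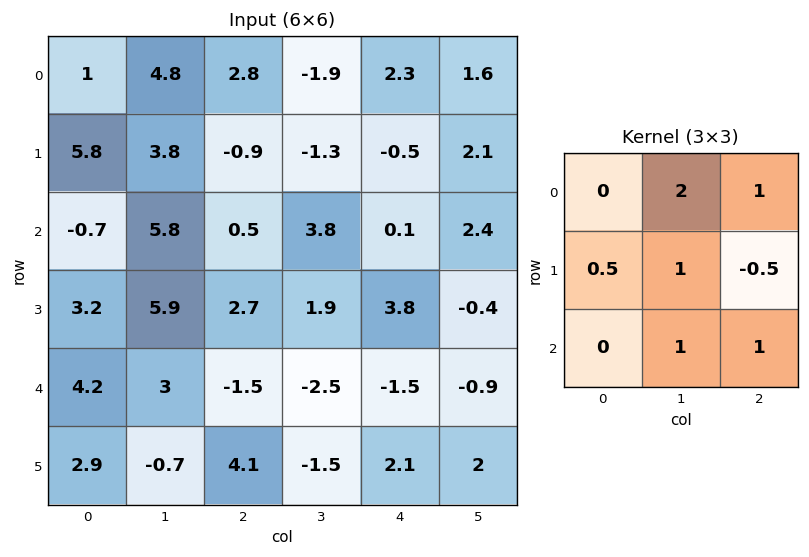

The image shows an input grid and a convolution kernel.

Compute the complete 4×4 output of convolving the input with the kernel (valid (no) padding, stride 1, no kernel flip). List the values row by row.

25.85 9.65 0.9 6.5
20.5 3 6.6 5.3
19.75 5.5 5.05 5.15
23.75 11.15 5.7 9

Output[0,0]: The receptive field on the input at this output position is [1 4.8 2.8 / 5.8 3.8 -0.9 / -0.7 5.8 0.5]. Elementwise product with the kernel and sum: 4.8·2 + 2.8·1 + 5.8·0.5 + 3.8·1 + -0.9·-0.5 + 5.8·1 + 0.5·1.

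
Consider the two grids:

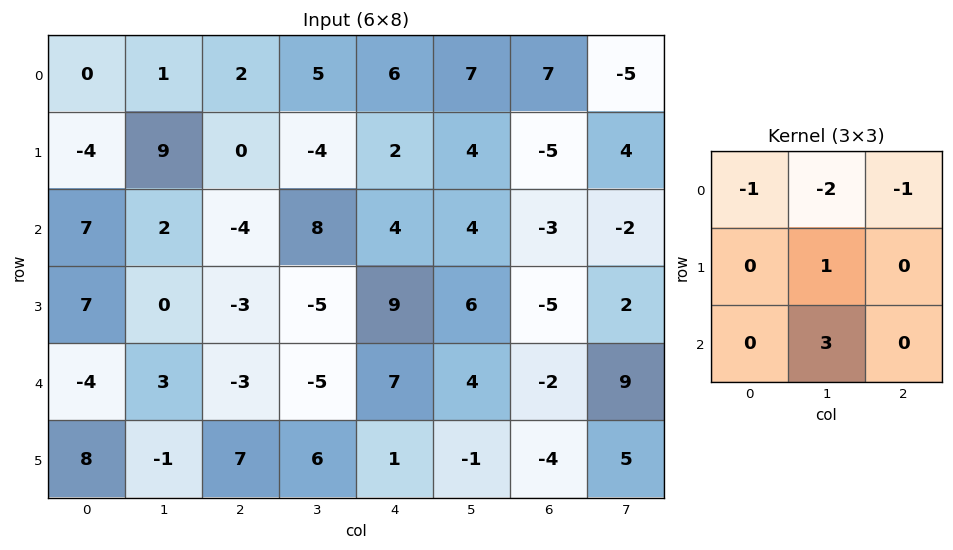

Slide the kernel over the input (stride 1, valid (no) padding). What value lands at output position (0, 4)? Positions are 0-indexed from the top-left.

The receptive field on the input at this output position is [6 7 7 / 2 4 -5 / 4 4 -3]. Elementwise product with the kernel and sum: 6·-1 + 7·-2 + 7·-1 + 4·1 + 4·3.

-11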